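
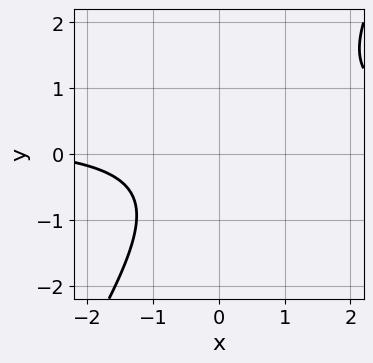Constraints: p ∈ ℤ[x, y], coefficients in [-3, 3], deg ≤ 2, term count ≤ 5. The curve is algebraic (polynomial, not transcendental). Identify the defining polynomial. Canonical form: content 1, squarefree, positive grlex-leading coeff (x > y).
3*x*y - 2*y^2 - x - 3

1. deg p = 2. A generic line meets the curve in up to 2 points.
2. Reading off the gridlines: no x-intercept at any integer in the box; it misses every integer gridline on the y-axis.
3. Matching integer coefficients to the picture gives p.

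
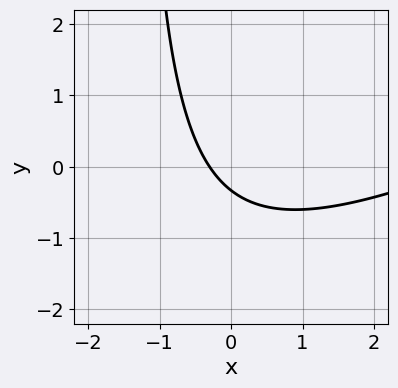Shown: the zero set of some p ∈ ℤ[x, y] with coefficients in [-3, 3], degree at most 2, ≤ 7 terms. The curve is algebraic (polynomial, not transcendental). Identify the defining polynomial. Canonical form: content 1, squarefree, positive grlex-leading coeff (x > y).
x^2 - 2*x*y - 3*x - 3*y - 1

(a) The degree is 2 — the shape is more complex than any degree-1 curve.
(b) Putting this together gives p.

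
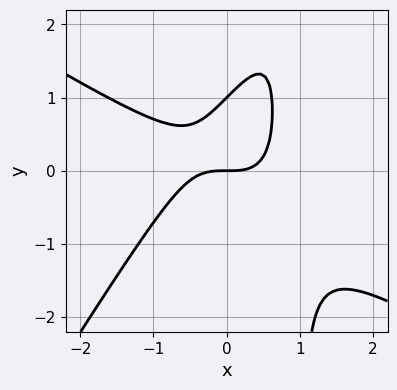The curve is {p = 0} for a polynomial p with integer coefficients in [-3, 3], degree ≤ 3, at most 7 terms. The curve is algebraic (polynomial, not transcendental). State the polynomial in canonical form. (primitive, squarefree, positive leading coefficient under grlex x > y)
x^3 + x^2*y - x*y^2 + y^2 - y

1. deg p = 3. A generic line meets the curve in up to 3 points.
2. Observable constraints: among the integer gridlines, it crosses the y-axis at y ∈ {0, 1}; one x-axis crossing is at x = 0.
3. Solving for integer coefficients yields p as stated.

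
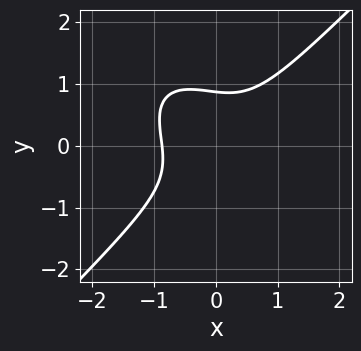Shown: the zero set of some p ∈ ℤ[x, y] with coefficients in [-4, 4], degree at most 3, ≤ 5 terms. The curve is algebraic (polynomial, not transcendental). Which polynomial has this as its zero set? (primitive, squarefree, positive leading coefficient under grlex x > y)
3*x^3 + x^2*y - x*y^2 - 3*y^3 + 2

First, the degree is 3 — the shape is more complex than any degree-2 curve.
Finally, the integer polynomial consistent with all of this is the stated p.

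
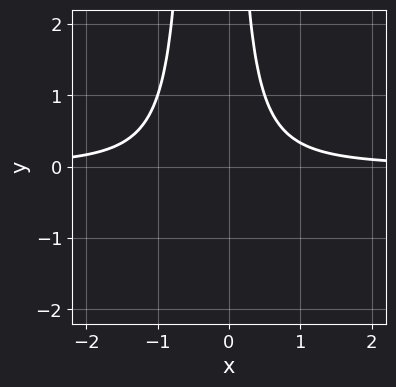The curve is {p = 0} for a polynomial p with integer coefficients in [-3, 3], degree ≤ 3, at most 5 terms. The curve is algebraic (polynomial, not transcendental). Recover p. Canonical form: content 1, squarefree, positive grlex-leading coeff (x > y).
2*x^2*y + x*y - 1

deg p = 3. No degree-2 curve has this shape.
From the axis intercepts and sections: no x-intercept at any integer in the box; the curve avoids every integer y-axis point in the box.
Fitting integer coefficients to these (and the overall shape) gives p.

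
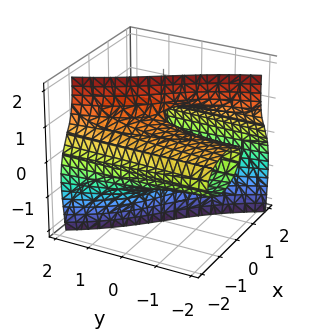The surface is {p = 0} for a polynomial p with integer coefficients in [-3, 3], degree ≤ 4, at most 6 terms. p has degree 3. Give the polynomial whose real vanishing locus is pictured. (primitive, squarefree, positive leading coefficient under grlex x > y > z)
x^3 + 3*x*z^2 + 2*y*z^2 - y*z - 3*x

First, deg p = 3. No degree-2 surface has this shape.
Next, observable constraints: it meets the x-axis at x = 0 (among the integer gridlines); the visible z-axis segment lies entirely on the surface.
Finally, solving for integer coefficients yields p as stated. Check: (0, -1, 0) on the y-axis lies on the surface, and p(0, -1, 0) = 0. ✓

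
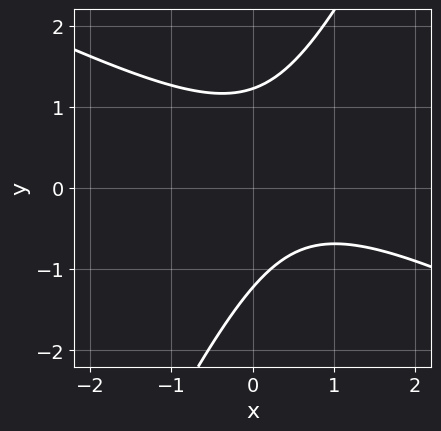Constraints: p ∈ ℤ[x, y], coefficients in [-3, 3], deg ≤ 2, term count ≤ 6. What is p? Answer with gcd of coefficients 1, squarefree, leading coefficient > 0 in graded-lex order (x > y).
The degree is 2 — no degree-1 curve has this shape.
Against the integer gridlines: it misses every integer gridline on the x-axis.
Fitting integer coefficients to these (and the overall shape) gives p.

2*x^2 + 3*x*y - 2*y^2 - 2*x + 3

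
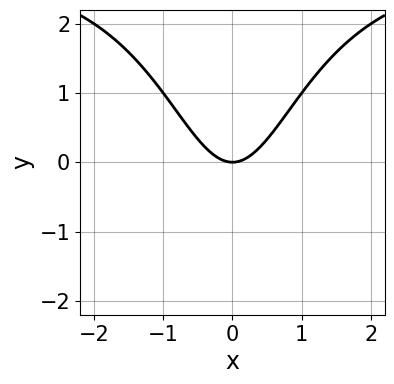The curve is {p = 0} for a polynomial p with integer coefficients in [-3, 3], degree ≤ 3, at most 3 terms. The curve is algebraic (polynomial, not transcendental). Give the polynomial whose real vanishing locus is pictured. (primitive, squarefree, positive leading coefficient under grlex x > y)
(a) deg p = 3.
(b) Symmetries: it's symmetric under x → −x, forcing even powers of x.
(c) Checking where it meets the axes: one x-axis crossing is at x = 0; it meets the y-axis at y = 0 (among the integer gridlines).
(d) These observations pin down the coefficients.

x^2*y - 3*x^2 + 2*y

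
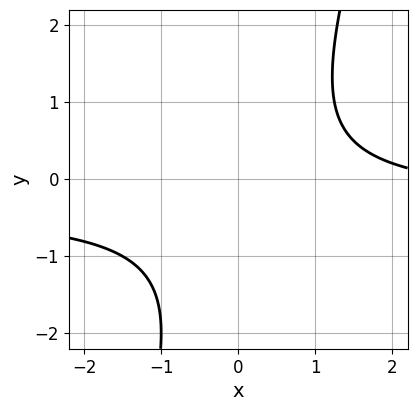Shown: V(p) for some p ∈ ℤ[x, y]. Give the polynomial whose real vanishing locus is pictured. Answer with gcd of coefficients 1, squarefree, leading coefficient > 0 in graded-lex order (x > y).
deg p = 2.
Observable constraints: the curve avoids every integer x-axis point in the box; no y-intercept at any integer in the box.
These observations pin down the coefficients.

3*x*y - y^2 + x - y - 3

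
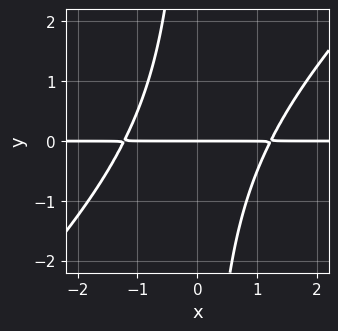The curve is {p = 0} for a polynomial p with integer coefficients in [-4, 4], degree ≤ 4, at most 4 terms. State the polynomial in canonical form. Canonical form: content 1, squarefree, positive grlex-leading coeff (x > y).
2*x^2*y - 2*x*y^2 - 3*y

1. Degree: no degree-2 curve has this shape, so deg p = 3.
2. Observable constraints: it crosses the y-axis at the gridline y = 0; every point of the x-axis in the box is on the curve.
3. Matching integer coefficients to the picture gives p.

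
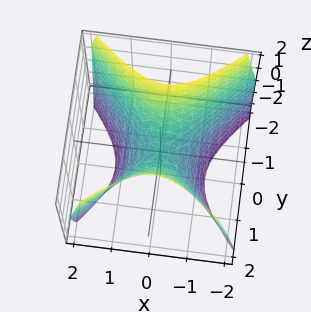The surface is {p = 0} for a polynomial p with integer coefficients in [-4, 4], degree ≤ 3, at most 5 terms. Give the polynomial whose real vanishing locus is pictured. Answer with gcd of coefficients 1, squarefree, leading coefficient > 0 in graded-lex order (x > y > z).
deg p = 2. A saddle surface; a quadric.
Symmetries: it's symmetric under x → −x, forcing even powers of x; it's symmetric under y → −y, forcing even powers of y.
Reading off the gridlines: it meets the x-axis at x = 0 (among the integer gridlines); one z-axis crossing is at z = 0; it meets the y-axis at y = 0 (among the integer gridlines).
Putting this together gives p.

3*x^2 - 3*y^2 + 2*z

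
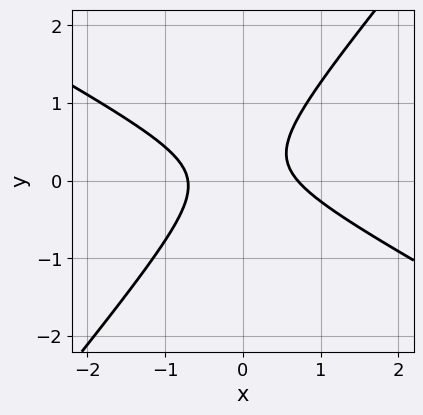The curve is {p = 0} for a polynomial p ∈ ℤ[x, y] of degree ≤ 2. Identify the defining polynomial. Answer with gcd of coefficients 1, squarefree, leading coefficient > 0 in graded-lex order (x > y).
First, the degree is 2 — a generic line meets the curve in up to 2 points.
Next, checking where it meets the axes: no y-intercept at any integer in the box.
Finally, these observations pin down the coefficients.

2*x^2 + 2*x*y - 3*y^2 + y - 1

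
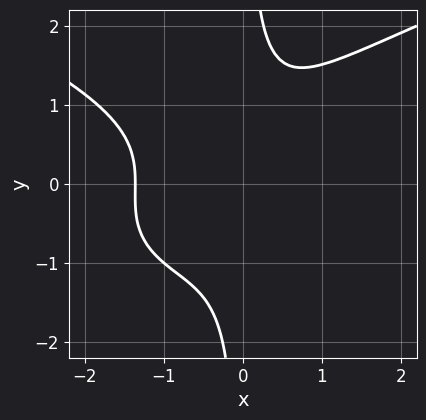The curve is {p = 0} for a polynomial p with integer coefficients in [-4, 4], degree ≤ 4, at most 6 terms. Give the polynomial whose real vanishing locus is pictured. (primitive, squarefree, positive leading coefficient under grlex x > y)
3*x*y^3 - 3*x^3 - 3*x^2 - y^2 - 2

(a) The degree is 4 — no degree-3 curve has this shape.
(b) Against the integer gridlines: no y-intercept at any integer in the box.
(c) Matching integer coefficients to the picture gives p.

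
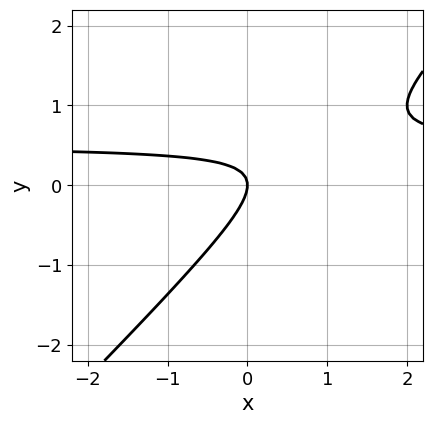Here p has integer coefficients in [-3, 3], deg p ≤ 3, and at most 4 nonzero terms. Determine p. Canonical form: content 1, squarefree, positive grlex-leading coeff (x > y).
(a) deg p = 2. A generic line meets the curve in up to 2 points.
(b) Reading off the gridlines: one y-axis crossing is at y = 0; it crosses the x-axis at the gridline x = 0.
(c) Together with the visible shape, these determine p as stated.

2*x*y - 2*y^2 - x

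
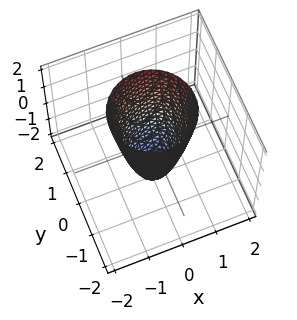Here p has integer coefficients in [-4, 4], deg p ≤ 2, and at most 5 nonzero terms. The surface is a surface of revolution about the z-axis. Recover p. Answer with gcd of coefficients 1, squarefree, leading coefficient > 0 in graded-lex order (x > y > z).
3*x^2 + 3*y^2 - z - 2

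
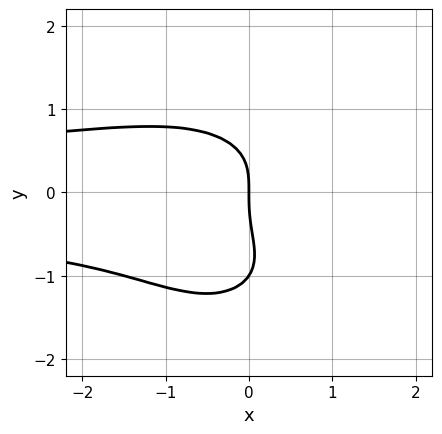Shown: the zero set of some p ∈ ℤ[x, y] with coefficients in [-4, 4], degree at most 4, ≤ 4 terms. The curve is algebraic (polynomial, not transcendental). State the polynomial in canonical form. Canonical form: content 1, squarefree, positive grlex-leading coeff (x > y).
2*x^2*y^2 + 2*y^4 + 2*y^3 + 3*x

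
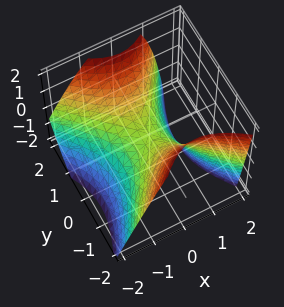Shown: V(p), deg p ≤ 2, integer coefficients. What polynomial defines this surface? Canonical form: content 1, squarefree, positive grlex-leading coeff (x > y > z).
3*x^2 + x*y - x*z - 2*y^2 + 3*z

Degree: the shape is more complex than any degree-1 surface, so deg p = 2.
Reading off the gridlines: it meets the y-axis at y = 0 (among the integer gridlines); one z-axis crossing is at z = 0; it crosses the x-axis at the gridline x = 0.
Assembling these constraints gives the stated polynomial.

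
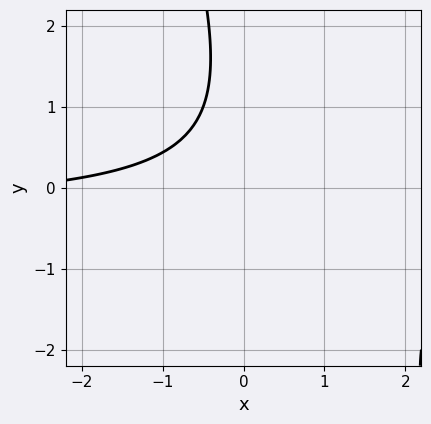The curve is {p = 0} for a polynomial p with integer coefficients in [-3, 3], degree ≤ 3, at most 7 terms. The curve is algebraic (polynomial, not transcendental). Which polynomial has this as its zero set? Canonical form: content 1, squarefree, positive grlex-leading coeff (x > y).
3*x*y + y^2 + x - 2*y + 3

First, degree: no degree-1 curve has this shape, so deg p = 2.
Then, from the visible intercepts: no y-intercept at any integer in the box; it misses every integer gridline on the x-axis.
Finally, putting this together gives p.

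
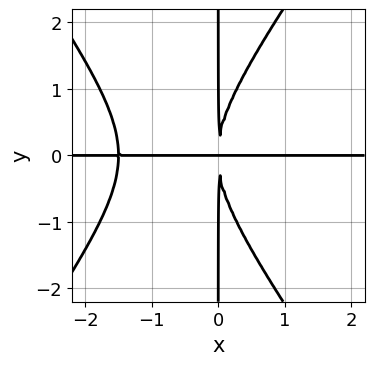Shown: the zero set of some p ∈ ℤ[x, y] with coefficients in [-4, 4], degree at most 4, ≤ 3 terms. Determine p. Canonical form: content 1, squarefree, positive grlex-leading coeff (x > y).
2*x^3*y - x*y^3 + 3*x^2*y

deg p = 4. The shape is more complex than any degree-3 curve.
Reading off the gridlines: every point of the x-axis in the box is on the curve; the visible y-axis segment lies entirely on the curve.
Together with the visible shape, these determine p as stated.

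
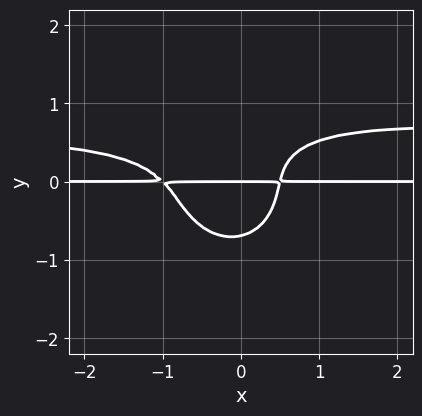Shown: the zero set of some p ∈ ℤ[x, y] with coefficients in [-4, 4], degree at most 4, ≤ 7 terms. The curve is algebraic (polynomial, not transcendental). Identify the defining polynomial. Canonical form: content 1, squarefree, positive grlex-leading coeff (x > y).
1. Degree: no degree-3 curve has this shape, so deg p = 4.
2. From the axis intercepts and sections: it meets the y-axis at y = 0 (among the integer gridlines); the visible x-axis segment lies entirely on the curve.
3. Putting this together gives p.

3*x^2*y^2 + 3*y^4 - 2*x^2*y - x*y + y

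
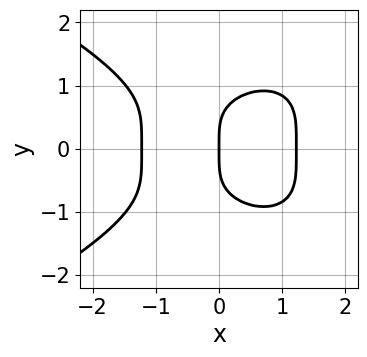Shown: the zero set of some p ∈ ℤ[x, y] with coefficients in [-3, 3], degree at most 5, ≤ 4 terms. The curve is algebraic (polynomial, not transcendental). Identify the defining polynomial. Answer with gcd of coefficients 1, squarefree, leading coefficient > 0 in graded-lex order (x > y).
2*y^4 + 2*x^3 - 3*x

1. The degree is 4 — no degree-3 curve has this shape.
2. Symmetries: the y ↦ −y reflection is a symmetry, so y appears only in even powers.
3. Observable constraints: one x-axis crossing is at x = 0; it meets the y-axis at y = 0 (among the integer gridlines).
4. Matching integer coefficients to the picture gives p.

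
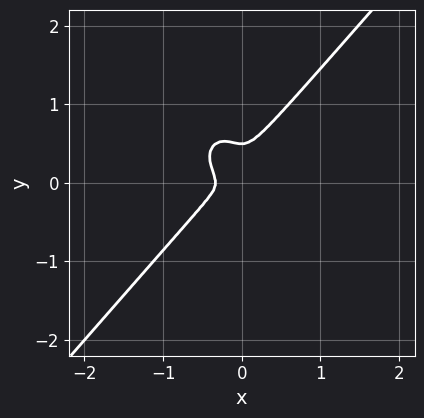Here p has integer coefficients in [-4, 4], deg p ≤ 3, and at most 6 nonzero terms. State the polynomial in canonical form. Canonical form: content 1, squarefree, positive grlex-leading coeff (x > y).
3*x^3 - 2*y^3 + x^2 + y^2

First, degree: the shape is more complex than any degree-2 curve, so deg p = 3.
Finally, solving for integer coefficients yields p as stated.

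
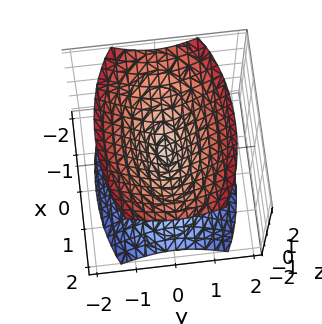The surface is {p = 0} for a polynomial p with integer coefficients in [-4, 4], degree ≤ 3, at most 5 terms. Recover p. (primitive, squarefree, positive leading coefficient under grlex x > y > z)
x^2 + 3*y^2 - 2*z^2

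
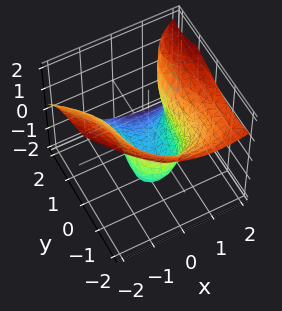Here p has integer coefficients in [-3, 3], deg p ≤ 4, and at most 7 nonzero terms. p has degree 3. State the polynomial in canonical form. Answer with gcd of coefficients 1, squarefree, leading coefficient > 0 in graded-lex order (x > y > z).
2*x*y*z - y^3 - 2*z^3 + 3*x^2 - 2

1. Degree: the shape is more complex than any degree-2 surface, so deg p = 3.
2. Against the integer gridlines: one z-axis crossing is at z = -1.
3. Together with the visible shape, these determine p as stated.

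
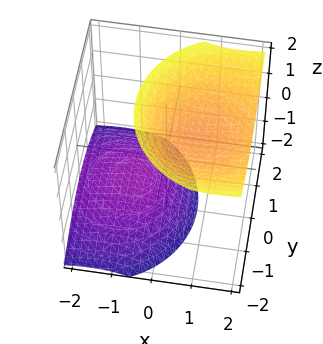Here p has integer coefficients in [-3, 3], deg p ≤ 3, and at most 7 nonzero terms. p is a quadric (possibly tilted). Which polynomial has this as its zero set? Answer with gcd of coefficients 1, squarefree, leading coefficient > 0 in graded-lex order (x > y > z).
2*x^2 - 3*x*z + 2*y^2 - 2*z^2 + 3

First, I count 2 distinct pieces. They look like related sheets of one shape, so recover p as a whole.
Then, deg p = 2. The shape is more complex than any degree-1 surface.
Then, observable constraints: no x-intercept at any integer in the box; no y-intercept at any integer in the box.
Finally, matching integer coefficients to the picture gives p.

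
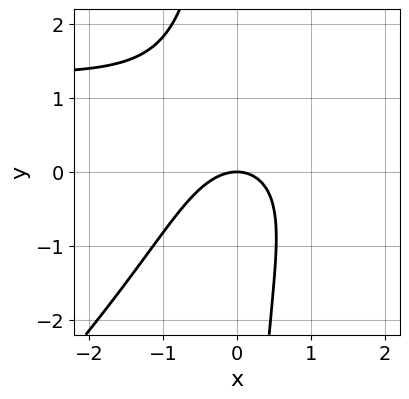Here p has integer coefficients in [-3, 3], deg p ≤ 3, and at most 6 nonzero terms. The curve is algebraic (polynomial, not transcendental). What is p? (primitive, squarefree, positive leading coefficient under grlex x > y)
The degree is 3 — no degree-2 curve has this shape.
Against the integer gridlines: it meets the x-axis at x = 0 (among the integer gridlines); one y-axis crossing is at y = 0.
Putting this together gives p.

2*x^2*y - 2*x*y^2 - 3*x^2 + x*y - 3*y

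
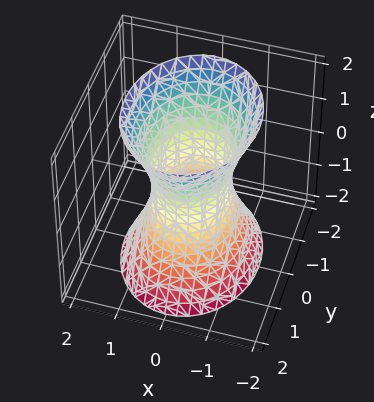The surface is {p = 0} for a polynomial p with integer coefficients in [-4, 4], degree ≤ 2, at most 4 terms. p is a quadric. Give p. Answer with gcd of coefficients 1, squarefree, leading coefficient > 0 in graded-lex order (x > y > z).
3*x^2 + 2*y^2 - z^2 - 2

deg p = 2.
Symmetries: it's symmetric under z → −z, forcing even powers of z; it's symmetric under y → −y, forcing even powers of y; the x ↦ −x reflection is a symmetry, so x appears only in even powers.
Checking where it meets the axes: the y-axis gridline crossings are at y ∈ {-1, 1}; the surface avoids every integer z-axis point in the box.
Fitting integer coefficients to these (and the overall shape) gives p.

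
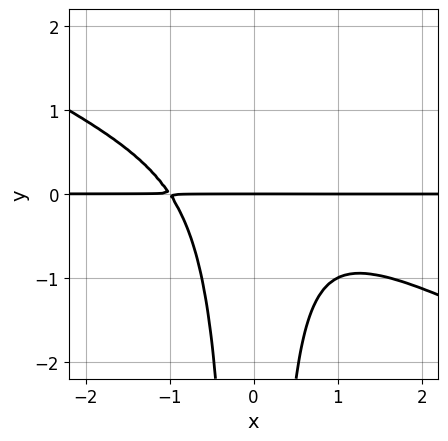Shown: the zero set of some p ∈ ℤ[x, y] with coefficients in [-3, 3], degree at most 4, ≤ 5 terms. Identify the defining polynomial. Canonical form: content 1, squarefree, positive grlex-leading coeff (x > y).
x^3*y + 2*x^2*y^2 + y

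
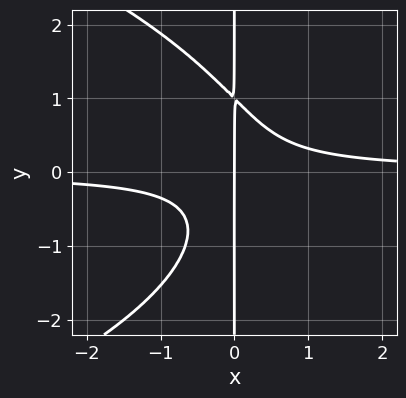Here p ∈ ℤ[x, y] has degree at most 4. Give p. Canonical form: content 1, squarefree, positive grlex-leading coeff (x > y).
x*y^3 + 3*x^2*y - x

1. deg p = 4. The shape is more complex than any degree-3 curve.
2. Against the integer gridlines: every point of the y-axis in the box is on the curve; it meets the x-axis at x = 0 (among the integer gridlines).
3. Assembling these constraints gives the stated polynomial.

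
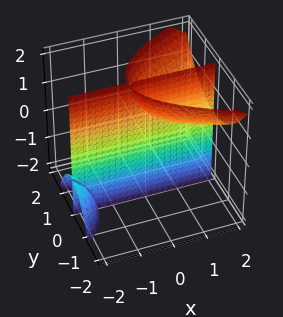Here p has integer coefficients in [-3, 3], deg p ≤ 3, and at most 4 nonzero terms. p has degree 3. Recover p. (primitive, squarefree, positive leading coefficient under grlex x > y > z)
x*y*z - y^3 + y*z - y

(a) There are 3 components.
(b) Degree: no degree-2 surface has this shape, so deg p = 3.
(c) Checking where it meets the axes: the visible x-axis segment lies entirely on the surface; every point of the z-axis in the box is on the surface; it crosses the y-axis at the gridline y = 0.
(d) Assembling these constraints gives the stated polynomial.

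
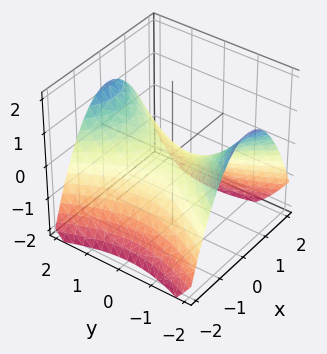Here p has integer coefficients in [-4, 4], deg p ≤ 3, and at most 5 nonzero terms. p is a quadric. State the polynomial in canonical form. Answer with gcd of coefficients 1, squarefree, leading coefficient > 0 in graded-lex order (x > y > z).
(a) The degree is 2 — a hyperbolic paraboloid; a quadric.
(b) Symmetries: the y ↦ −y reflection is a symmetry, so y appears only in even powers; it's symmetric under x → −x, forcing even powers of x.
(c) Observable constraints: it crosses the x-axis at the gridline x = 0; it meets the z-axis at z = 0 (among the integer gridlines); it crosses the y-axis at the gridline y = 0.
(d) Matching integer coefficients to the picture gives p.

2*x^2 - y^2 + 3*z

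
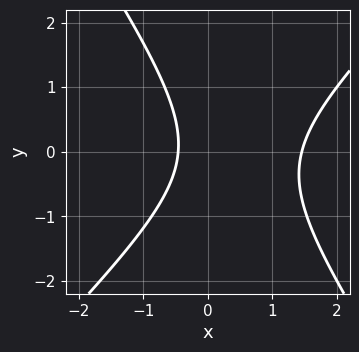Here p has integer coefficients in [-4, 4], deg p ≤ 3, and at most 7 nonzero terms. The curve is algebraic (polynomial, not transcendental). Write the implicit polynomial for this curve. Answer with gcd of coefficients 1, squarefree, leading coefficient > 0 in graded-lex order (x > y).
First, the degree is 2 — a generic line meets the curve in up to 2 points.
Next, from the visible intercepts: it misses every integer gridline on the y-axis.
Finally, matching integer coefficients to the picture gives p.

3*x^2 - x*y - 2*y^2 - 3*x - 2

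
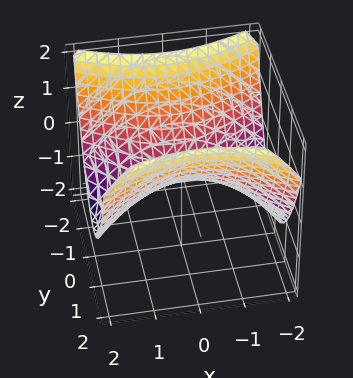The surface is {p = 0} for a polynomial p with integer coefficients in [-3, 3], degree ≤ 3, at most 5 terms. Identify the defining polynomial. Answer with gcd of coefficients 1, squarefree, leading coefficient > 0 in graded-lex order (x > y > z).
x^2 - 2*y^2 + 3*z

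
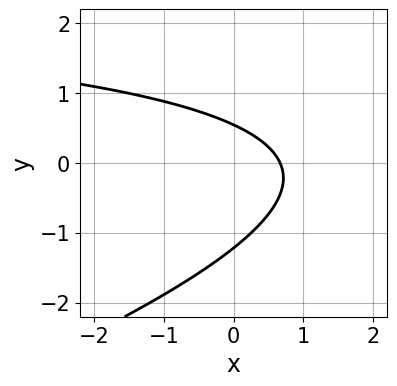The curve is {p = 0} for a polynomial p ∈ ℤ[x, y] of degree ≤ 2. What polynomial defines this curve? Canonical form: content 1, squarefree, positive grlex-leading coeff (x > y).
x*y - 3*y^2 - 3*x - 2*y + 2

First, deg p = 2. A generic line meets the curve in up to 2 points.
Finally, the integer polynomial consistent with all of this is the stated p.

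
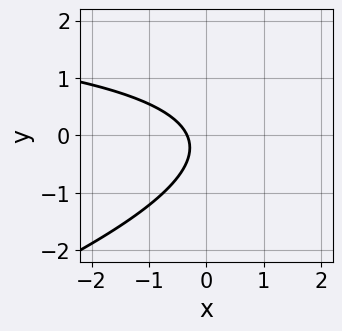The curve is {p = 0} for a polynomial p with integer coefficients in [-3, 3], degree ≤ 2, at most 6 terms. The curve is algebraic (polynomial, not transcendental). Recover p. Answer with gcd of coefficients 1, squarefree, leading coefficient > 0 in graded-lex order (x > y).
The degree is 2 — no degree-1 curve has this shape.
Checking where it meets the axes: it misses every integer gridline on the y-axis.
Putting this together gives p.

x*y - 3*y^2 - 3*x - y - 1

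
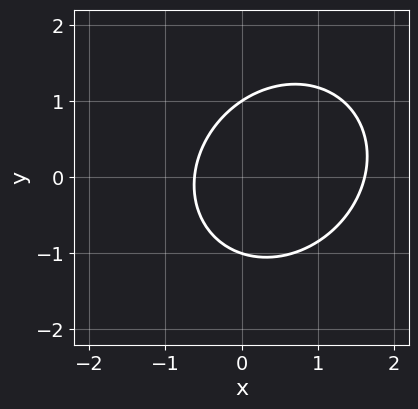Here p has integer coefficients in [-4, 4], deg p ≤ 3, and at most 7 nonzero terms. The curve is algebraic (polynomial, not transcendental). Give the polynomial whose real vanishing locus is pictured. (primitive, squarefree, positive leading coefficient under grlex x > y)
First, deg p = 2.
Next, against the integer gridlines: the y-axis gridline crossings are at y ∈ {-1, 1}.
Finally, solving for integer coefficients yields p as stated.

3*x^2 - x*y + 3*y^2 - 3*x - 3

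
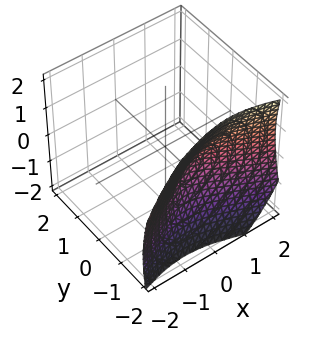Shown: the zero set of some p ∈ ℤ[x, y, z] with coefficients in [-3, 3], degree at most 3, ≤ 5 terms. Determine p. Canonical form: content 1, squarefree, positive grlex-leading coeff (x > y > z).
3*y^3 + 3*x^2 - 2*x*z + 3*y^2 + 2*z^2

First, the degree is 3 — no degree-2 surface has this shape.
Next, from the axis intercepts and sections: it crosses the y-axis at the gridline y = -1.
Finally, assembling these constraints gives the stated polynomial.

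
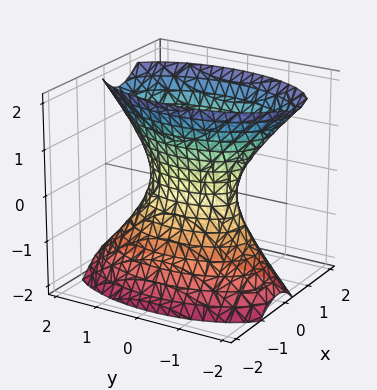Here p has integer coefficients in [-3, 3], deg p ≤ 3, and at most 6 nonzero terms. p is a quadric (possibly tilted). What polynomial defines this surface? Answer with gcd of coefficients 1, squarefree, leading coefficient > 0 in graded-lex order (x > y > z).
3*x^2 - x*z + y^2 - z^2 - 1

(a) The degree is 2 — the shape is more complex than any degree-1 surface.
(b) Checking where it meets the axes: it misses every integer gridline on the z-axis; the y-axis gridline crossings are at y ∈ {-1, 1}.
(c) Together with the visible shape, these determine p as stated.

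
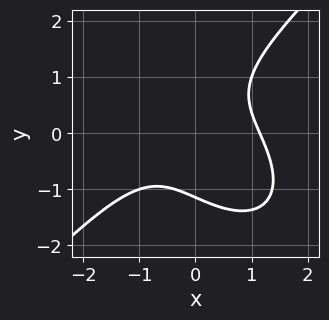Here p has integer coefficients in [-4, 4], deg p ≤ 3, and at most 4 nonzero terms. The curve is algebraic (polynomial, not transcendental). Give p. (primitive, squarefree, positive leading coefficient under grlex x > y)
(a) deg p = 3. The shape is more complex than any degree-2 curve.
(b) Putting this together gives p.

2*x^3 - 2*y^3 + 3*x*y - 3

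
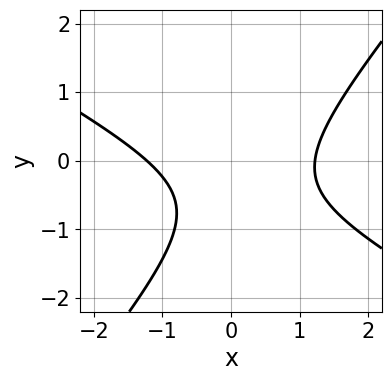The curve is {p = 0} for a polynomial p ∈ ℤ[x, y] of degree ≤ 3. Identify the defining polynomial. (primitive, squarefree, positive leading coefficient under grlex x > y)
2*x^2 + 2*x*y - 3*y^2 - 3*y - 3

1. The degree is 2 — a generic line meets the curve in up to 2 points.
2. From the axis intercepts and sections: the curve avoids every integer y-axis point in the box.
3. Fitting integer coefficients to these (and the overall shape) gives p.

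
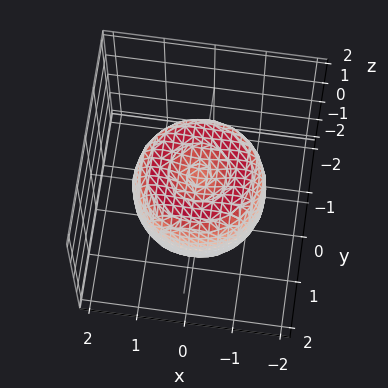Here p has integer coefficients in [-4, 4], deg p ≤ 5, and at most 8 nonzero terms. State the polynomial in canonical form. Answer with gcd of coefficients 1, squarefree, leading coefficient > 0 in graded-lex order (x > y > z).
2*x^4 + 4*x^2*y^2 + 2*y^4 - 3*x^2 - 3*y^2 + 2*z^2 - 1

(a) The degree is 4 — a generic line meets the surface in up to 4 points.
(b) Symmetries: rotational symmetry about the z-axis ⇒ p depends on x, y only through x² + y².
(c) Against the integer gridlines: a circular section at z = 0 has radius between 1 and 2.
(d) Together with the visible shape, these determine p as stated.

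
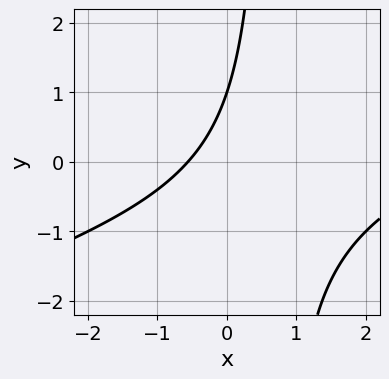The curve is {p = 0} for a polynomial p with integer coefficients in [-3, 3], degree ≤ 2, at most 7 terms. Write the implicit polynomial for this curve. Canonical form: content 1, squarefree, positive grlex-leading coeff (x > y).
1. The degree is 2 — the shape is more complex than any degree-1 curve.
2. Observable constraints: it meets the y-axis at y = 1 (among the integer gridlines).
3. Assembling these constraints gives the stated polynomial.

x^2 - 3*x*y - 3*x + 2*y - 2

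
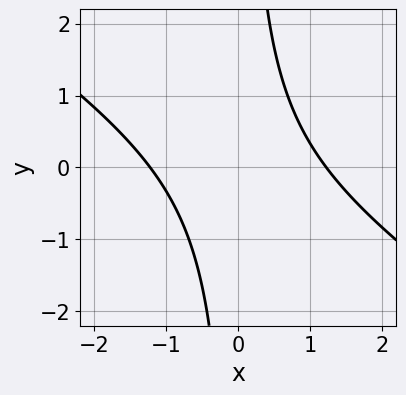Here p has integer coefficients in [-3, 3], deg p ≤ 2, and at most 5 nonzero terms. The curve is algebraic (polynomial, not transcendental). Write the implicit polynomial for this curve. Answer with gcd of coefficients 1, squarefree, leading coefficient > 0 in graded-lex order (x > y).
1. Degree: no degree-1 curve has this shape, so deg p = 2.
2. From the axis intercepts and sections: it misses every integer gridline on the y-axis.
3. Putting this together gives p.

2*x^2 + 3*x*y - 3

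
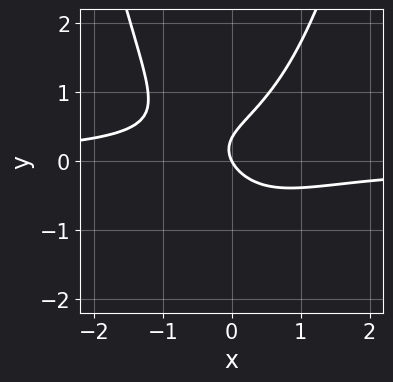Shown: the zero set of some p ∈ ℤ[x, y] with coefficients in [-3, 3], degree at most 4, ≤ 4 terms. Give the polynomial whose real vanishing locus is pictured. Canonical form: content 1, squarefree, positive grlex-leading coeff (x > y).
1. Degree: no degree-2 curve has this shape, so deg p = 3.
2. From the axis intercepts and sections: it meets the x-axis at x = 0 (among the integer gridlines); it crosses the y-axis at the gridline y = 0.
3. The integer polynomial consistent with all of this is the stated p.

3*x^2*y - 3*y^2 + 2*x + y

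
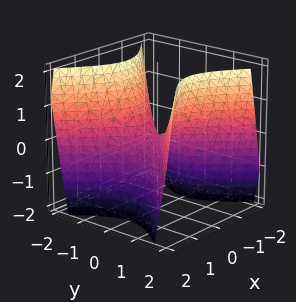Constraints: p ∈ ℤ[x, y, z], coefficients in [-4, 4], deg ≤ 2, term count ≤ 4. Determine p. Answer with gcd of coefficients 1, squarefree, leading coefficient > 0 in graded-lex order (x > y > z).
3*x^2 - 3*y^2 + 2*z

1. deg p = 2.
2. Symmetries: the x ↦ −x reflection is a symmetry, so x appears only in even powers; the y ↦ −y reflection is a symmetry, so y appears only in even powers.
3. From the axis intercepts and sections: it meets the y-axis at y = 0 (among the integer gridlines); it meets the x-axis at x = 0 (among the integer gridlines).
4. Putting this together gives p.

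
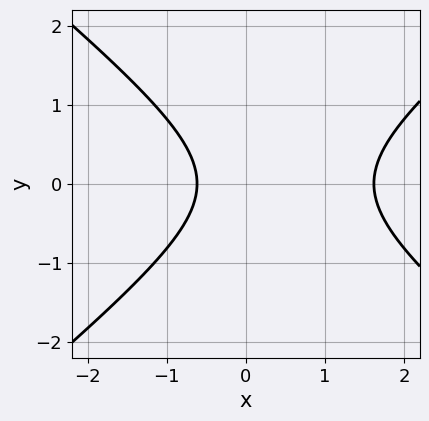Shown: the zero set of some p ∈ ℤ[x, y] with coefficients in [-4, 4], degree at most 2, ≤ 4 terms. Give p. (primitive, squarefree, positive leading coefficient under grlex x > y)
First, the degree is 2 — no degree-1 curve has this shape.
Then, symmetries: mirror symmetry y ↦ −y ⇒ only even powers of y.
Next, observable constraints: no y-intercept at any integer in the box.
Finally, these observations pin down the coefficients.

2*x^2 - 3*y^2 - 2*x - 2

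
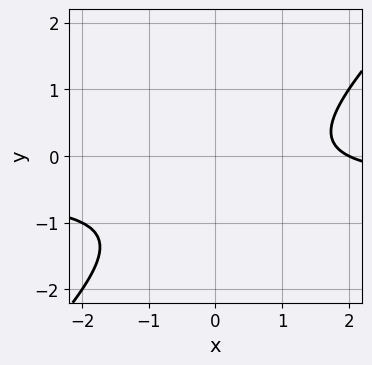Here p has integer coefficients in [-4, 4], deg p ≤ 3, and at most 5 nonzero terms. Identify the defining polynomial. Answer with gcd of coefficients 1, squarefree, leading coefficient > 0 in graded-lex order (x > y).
2*x*y - 2*y^2 + x - 2*y - 2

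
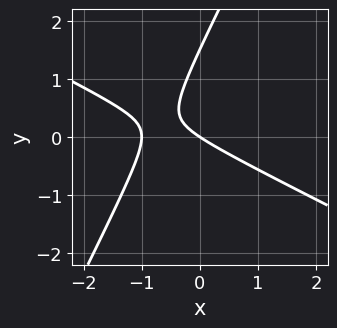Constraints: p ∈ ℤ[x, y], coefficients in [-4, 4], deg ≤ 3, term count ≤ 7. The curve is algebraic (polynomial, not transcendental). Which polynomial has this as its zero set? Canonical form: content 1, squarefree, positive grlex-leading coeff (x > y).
First, the degree is 2 — no degree-1 curve has this shape.
Next, from the visible intercepts: one y-axis crossing is at y = 0; the x-axis gridline crossings are at x ∈ {-1, 0}.
Finally, matching integer coefficients to the picture gives p.

2*x^2 + 3*x*y - 2*y^2 + 2*x + 3*y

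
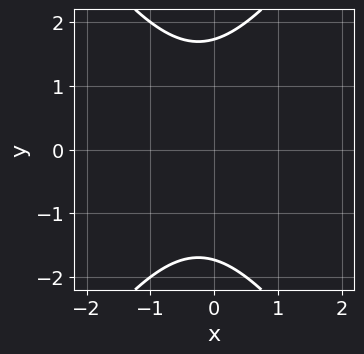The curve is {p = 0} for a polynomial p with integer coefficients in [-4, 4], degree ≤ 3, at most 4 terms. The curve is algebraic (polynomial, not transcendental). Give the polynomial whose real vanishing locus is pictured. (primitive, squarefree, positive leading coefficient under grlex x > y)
First, degree: no degree-1 curve has this shape, so deg p = 2.
Then, symmetries: mirror symmetry y ↦ −y ⇒ only even powers of y.
Next, against the integer gridlines: no x-intercept at any integer in the box.
Finally, assembling these constraints gives the stated polynomial.

2*x^2 - y^2 + x + 3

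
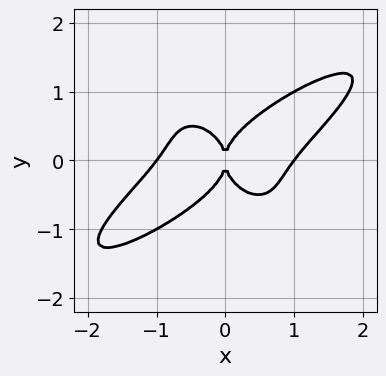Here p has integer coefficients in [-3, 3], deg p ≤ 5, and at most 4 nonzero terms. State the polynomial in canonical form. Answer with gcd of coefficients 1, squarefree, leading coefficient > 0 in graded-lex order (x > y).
First, deg p = 4. No degree-3 curve has this shape.
Then, checking where it meets the axes: the x-axis gridline crossings are at x ∈ {-1, 0, 1}; it meets the y-axis at y = 0 (among the integer gridlines).
Finally, fitting integer coefficients to these (and the overall shape) gives p.

2*x^4 - 3*x^3*y + 3*y^4 - 2*x^2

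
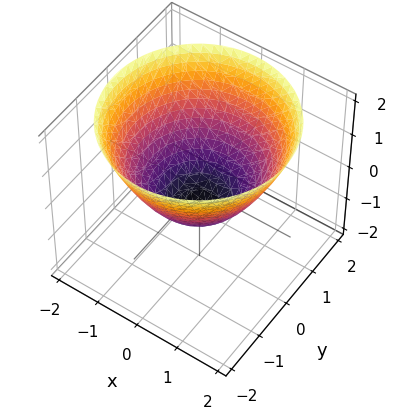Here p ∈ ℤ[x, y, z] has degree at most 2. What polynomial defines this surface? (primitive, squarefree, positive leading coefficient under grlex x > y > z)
2*x^2 + 2*y^2 - 3*z - 2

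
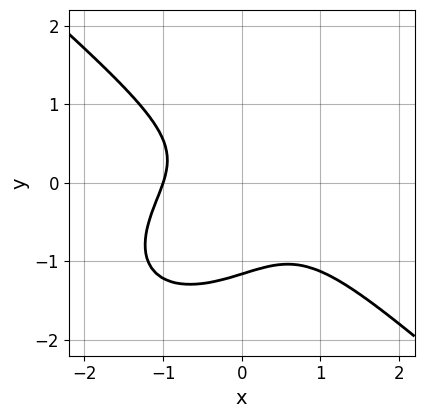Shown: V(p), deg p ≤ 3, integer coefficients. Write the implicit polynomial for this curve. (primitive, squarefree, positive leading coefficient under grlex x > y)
2*x^3 + 3*y^3 + 2*x*y + 2*y^2 + 2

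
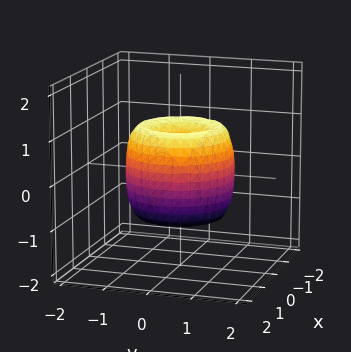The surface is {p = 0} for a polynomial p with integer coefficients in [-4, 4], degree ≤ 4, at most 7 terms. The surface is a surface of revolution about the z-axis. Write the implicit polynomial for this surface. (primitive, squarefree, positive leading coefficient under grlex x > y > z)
(a) Degree: a generic line meets the surface in up to 4 points, so deg p = 4.
(b) By symmetry, every cross-section ⟂ z is a circle, so x, y appear only via x² + y².
(c) From the visible intercepts: it crosses the z-axis at the gridline z = 0; a circular section at z = 1 has radius between 0 and 1; one x-axis crossing is at x = 0.
(d) Together with the visible shape, these determine p as stated.

2*x^4 + 4*x^2*y^2 + 2*y^4 - 3*x^2 - 3*y^2 + z^2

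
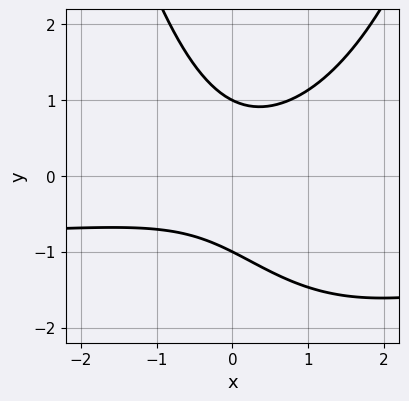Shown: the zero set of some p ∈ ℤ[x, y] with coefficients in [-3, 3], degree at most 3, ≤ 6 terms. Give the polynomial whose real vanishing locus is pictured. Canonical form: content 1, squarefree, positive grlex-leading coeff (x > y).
deg p = 3. No degree-2 curve has this shape.
From the axis intercepts and sections: among the integer gridlines, it crosses the y-axis at y ∈ {-1, 1}; no x-intercept at any integer in the box.
Solving for integer coefficients yields p as stated.

2*x^2*y + 2*x^2 - 3*x*y - 3*y^2 + 3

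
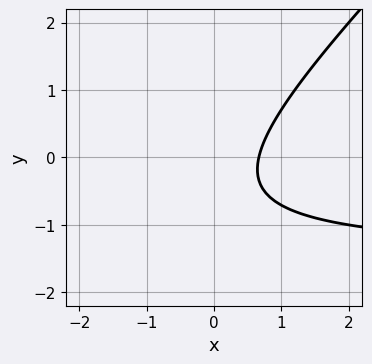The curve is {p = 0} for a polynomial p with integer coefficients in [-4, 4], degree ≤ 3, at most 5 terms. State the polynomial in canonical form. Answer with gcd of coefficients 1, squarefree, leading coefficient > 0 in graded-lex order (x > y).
First, the degree is 2 — the shape is more complex than any degree-1 curve.
Then, from the axis intercepts and sections: it misses every integer gridline on the y-axis.
Finally, putting this together gives p.

2*x*y - 2*y^2 + 3*x - 2*y - 2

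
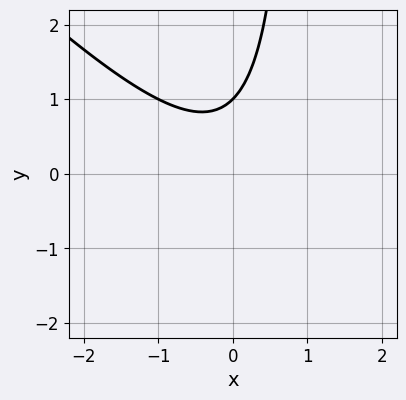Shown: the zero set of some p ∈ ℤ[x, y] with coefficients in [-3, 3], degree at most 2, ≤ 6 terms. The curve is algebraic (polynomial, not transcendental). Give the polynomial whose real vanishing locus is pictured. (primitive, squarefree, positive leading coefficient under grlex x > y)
Degree: the shape is more complex than any degree-1 curve, so deg p = 2.
Observable constraints: it misses every integer gridline on the x-axis; it crosses the y-axis at the gridline y = 1.
Solving for integer coefficients yields p as stated.

x^2 + x*y - y + 1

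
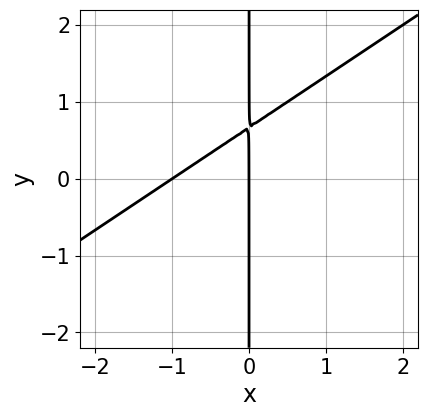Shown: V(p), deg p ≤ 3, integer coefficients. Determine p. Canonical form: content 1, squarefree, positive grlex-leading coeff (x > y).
(a) The degree is 2 — a generic line meets the curve in up to 2 points.
(b) Checking where it meets the axes: the x-axis gridline crossings are at x ∈ {-1, 0}; the visible y-axis segment lies entirely on the curve.
(c) Fitting integer coefficients to these (and the overall shape) gives p.

2*x^2 - 3*x*y + 2*x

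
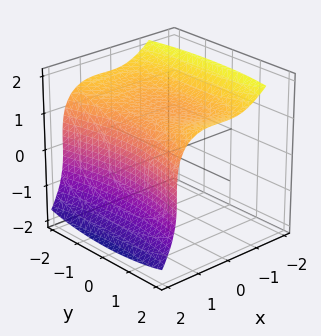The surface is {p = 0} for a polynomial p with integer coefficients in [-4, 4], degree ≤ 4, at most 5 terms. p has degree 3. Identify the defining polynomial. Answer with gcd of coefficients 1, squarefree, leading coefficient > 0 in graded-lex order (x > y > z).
The degree is 3 — a generic line meets the surface in up to 3 points.
Against the integer gridlines: it misses every integer gridline on the y-axis.
Putting this together gives p.

3*x^3 + 2*z^3 - 2*x^2 - y^2 - 3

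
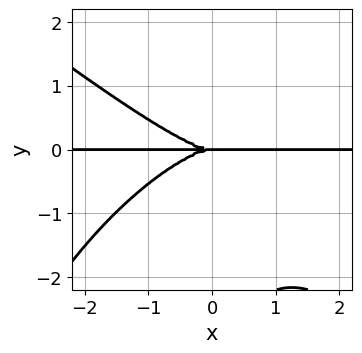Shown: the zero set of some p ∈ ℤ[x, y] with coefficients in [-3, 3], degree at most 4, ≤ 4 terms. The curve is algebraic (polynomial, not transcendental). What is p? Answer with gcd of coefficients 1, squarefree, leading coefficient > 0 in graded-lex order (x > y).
x^3*y - x*y^3 + y^4 + 3*y^3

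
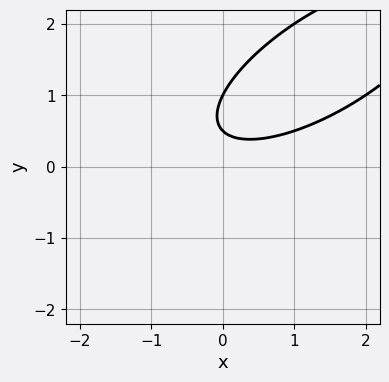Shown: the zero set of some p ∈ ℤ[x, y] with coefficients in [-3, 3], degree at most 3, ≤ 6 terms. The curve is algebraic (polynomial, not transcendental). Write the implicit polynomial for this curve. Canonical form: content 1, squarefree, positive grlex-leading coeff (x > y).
First, the degree is 2 — a generic line meets the curve in up to 2 points.
Then, from the visible intercepts: the curve avoids every integer x-axis point in the box; it crosses the y-axis at the gridline y = 1.
Finally, assembling these constraints gives the stated polynomial.

x^2 - 2*x*y + 2*y^2 - 3*y + 1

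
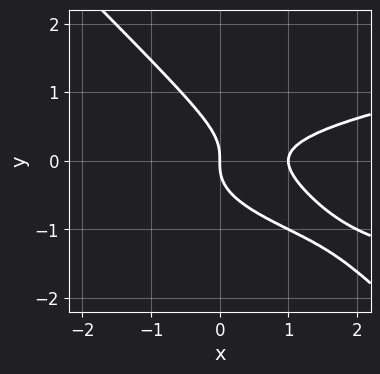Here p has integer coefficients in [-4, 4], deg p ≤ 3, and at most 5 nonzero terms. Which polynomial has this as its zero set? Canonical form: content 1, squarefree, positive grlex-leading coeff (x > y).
First, degree: the shape is more complex than any degree-2 curve, so deg p = 3.
Next, from the visible intercepts: one y-axis crossing is at y = 0; among the integer gridlines, it crosses the x-axis at x ∈ {0, 1}.
Finally, assembling these constraints gives the stated polynomial.

2*x*y^2 + 2*y^3 - x^2 + x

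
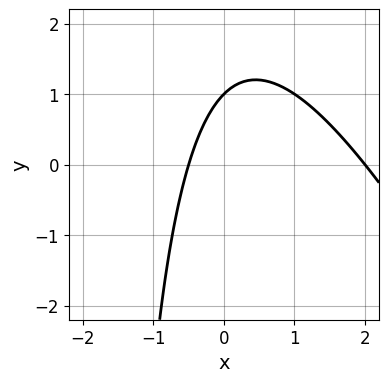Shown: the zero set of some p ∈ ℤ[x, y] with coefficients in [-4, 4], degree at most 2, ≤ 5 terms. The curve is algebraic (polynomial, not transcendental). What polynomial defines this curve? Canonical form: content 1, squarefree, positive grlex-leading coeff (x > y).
(a) deg p = 2.
(b) From the axis intercepts and sections: it meets the x-axis at x = 2 (among the integer gridlines); one y-axis crossing is at y = 1.
(c) The integer polynomial consistent with all of this is the stated p.

2*x^2 + x*y - 3*x + 2*y - 2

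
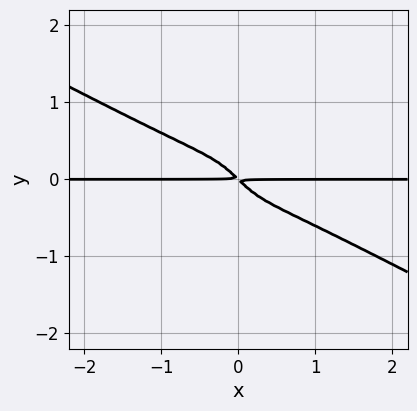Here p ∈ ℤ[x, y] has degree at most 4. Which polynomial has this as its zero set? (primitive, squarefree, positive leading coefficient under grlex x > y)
(a) deg p = 4.
(b) Reading off the gridlines: every point of the x-axis in the box is on the curve.
(c) The integer polynomial consistent with all of this is the stated p.

x^3*y - 2*x*y^3 + 3*y^4 + x*y + y^2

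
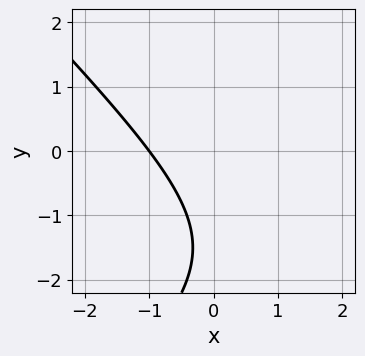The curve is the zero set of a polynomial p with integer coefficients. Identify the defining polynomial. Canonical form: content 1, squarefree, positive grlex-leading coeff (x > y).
1. Degree: a generic line meets the curve in up to 2 points, so deg p = 2.
2. Observable constraints: it crosses the x-axis at the gridline x = -1; no y-intercept at any integer in the box.
3. Solving for integer coefficients yields p as stated.

x^2 - y^2 - 2*x - 3*y - 3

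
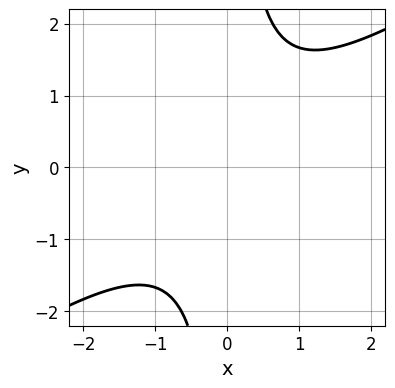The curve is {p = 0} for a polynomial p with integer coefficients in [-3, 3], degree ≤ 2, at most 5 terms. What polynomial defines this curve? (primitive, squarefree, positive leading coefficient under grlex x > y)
First, deg p = 2.
Then, from the visible intercepts: no y-intercept at any integer in the box; no x-intercept at any integer in the box.
Finally, the integer polynomial consistent with all of this is the stated p.

2*x^2 - 3*x*y + 3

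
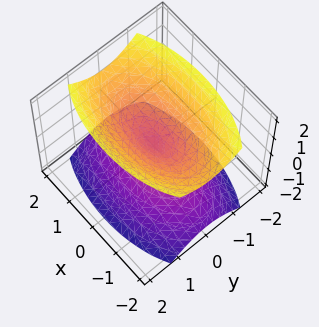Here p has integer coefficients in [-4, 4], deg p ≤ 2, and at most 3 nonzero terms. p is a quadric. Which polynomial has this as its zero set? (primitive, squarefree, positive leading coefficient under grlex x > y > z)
(a) There are 2 components. They look like related sheets of one shape, so recover p as a whole.
(b) The degree is 2 — two nappes meeting at a single point; a quadric.
(c) Symmetries: the y ↦ −y reflection is a symmetry, so y appears only in even powers; it's symmetric under z → −z, forcing even powers of z; the x ↦ −x reflection is a symmetry, so x appears only in even powers.
(d) Against the integer gridlines: it meets the x-axis at x = 0 (among the integer gridlines); it crosses the z-axis at the gridline z = 0; one y-axis crossing is at y = 0.
(e) Matching integer coefficients to the picture gives p.

x^2 + 3*y^2 - 2*z^2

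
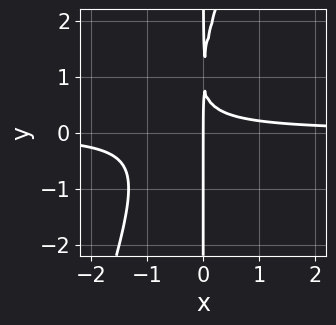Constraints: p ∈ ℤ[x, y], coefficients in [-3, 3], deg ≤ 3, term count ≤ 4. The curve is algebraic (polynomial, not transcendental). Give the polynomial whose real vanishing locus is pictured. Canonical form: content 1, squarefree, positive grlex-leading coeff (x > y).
deg p = 3. No degree-2 curve has this shape.
Reading off the gridlines: it crosses the x-axis at the gridline x = 0; the visible y-axis segment lies entirely on the curve.
The integer polynomial consistent with all of this is the stated p.

3*x^2*y - x*y^2 + 2*x*y - x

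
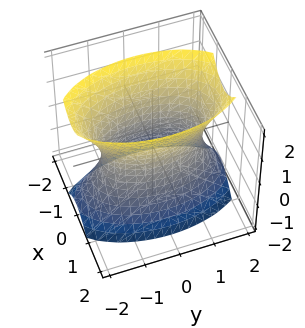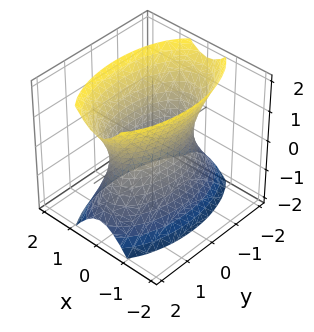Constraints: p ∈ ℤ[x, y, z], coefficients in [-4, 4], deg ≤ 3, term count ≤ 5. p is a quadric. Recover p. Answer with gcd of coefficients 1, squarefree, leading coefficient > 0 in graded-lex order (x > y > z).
3*x^2 + y^2 - z^2 - 2

First, degree: one connected sheet with a waist; a quadric, so deg p = 2.
Next, symmetries: it's symmetric under y → −y, forcing even powers of y; mirror symmetry x ↦ −x ⇒ only even powers of x; the z ↦ −z reflection is a symmetry, so z appears only in even powers.
Then, observable constraints: the surface avoids every integer z-axis point in the box.
Finally, the integer polynomial consistent with all of this is the stated p.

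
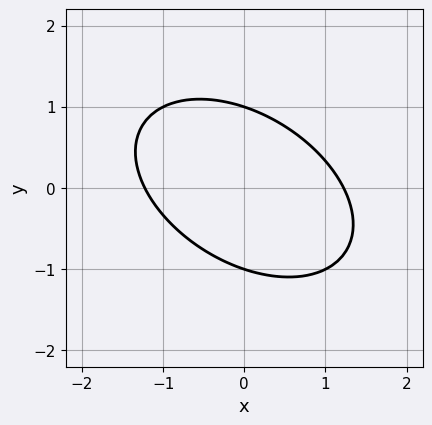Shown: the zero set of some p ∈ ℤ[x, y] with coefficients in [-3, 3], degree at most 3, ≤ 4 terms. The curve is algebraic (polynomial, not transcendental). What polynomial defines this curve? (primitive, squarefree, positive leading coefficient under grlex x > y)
The degree is 2 — a generic line meets the curve in up to 2 points.
From the axis intercepts and sections: the y-axis gridline crossings are at y ∈ {-1, 1}.
Putting this together gives p.

2*x^2 + 2*x*y + 3*y^2 - 3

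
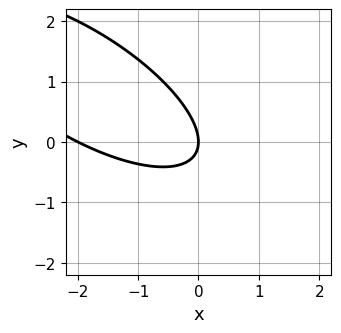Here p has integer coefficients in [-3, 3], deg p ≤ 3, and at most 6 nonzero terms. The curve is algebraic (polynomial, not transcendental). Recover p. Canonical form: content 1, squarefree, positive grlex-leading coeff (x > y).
Degree: no degree-1 curve has this shape, so deg p = 2.
From the visible intercepts: one y-axis crossing is at y = 0; among the integer gridlines, it crosses the x-axis at x ∈ {-2, 0}.
Putting this together gives p.

x^2 + 2*x*y + 2*y^2 + 2*x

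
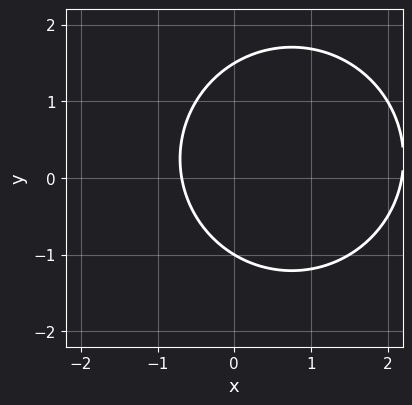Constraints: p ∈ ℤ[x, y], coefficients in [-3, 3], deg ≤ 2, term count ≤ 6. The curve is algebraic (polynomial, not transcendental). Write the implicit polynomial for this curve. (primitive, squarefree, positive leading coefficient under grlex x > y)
(a) The degree is 2 — a generic line meets the curve in up to 2 points.
(b) Reading off the gridlines: it crosses the y-axis at the gridline y = -1.
(c) The integer polynomial consistent with all of this is the stated p.

2*x^2 + 2*y^2 - 3*x - y - 3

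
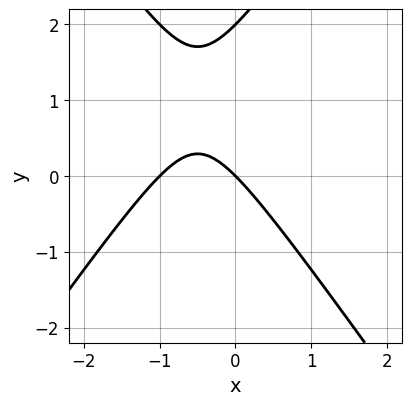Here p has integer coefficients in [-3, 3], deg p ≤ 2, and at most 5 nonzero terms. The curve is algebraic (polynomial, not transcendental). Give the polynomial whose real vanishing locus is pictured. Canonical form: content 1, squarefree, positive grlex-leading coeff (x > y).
1. The degree is 2 — no degree-1 curve has this shape.
2. Observable constraints: the x-axis gridline crossings are at x ∈ {-1, 0}; among the integer gridlines, it crosses the y-axis at y ∈ {0, 2}.
3. Assembling these constraints gives the stated polynomial.

2*x^2 - y^2 + 2*x + 2*y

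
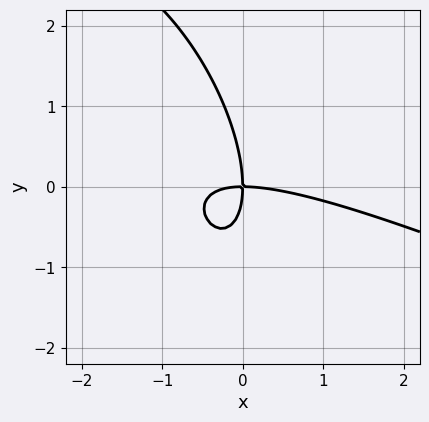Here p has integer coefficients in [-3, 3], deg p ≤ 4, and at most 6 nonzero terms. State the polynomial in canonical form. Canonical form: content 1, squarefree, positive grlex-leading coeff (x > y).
Degree: no degree-2 curve has this shape, so deg p = 3.
Observable constraints: one y-axis crossing is at y = 0; one x-axis crossing is at x = 0.
Together with the visible shape, these determine p as stated.

x^3 + 3*x^2*y + 2*x*y^2 + y^3 + 3*x*y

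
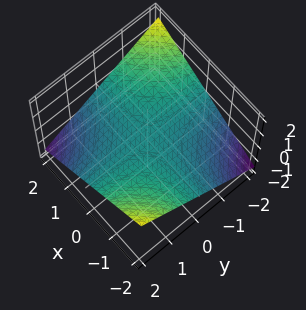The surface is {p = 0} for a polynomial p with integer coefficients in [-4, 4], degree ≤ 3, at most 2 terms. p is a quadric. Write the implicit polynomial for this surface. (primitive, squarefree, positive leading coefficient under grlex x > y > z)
(a) The degree is 2 — a saddle surface; a quadric.
(b) From the axis intercepts and sections: one z-axis crossing is at z = 0; the visible x-axis segment lies entirely on the surface.
(c) Fitting integer coefficients to these (and the overall shape) gives p.

x*y + 3*z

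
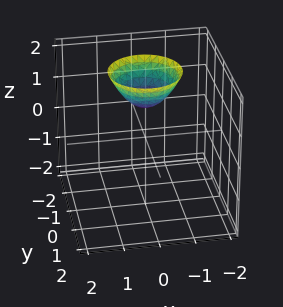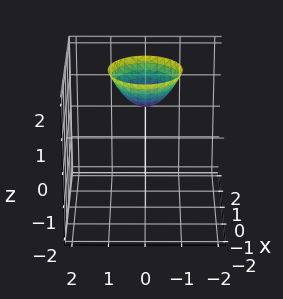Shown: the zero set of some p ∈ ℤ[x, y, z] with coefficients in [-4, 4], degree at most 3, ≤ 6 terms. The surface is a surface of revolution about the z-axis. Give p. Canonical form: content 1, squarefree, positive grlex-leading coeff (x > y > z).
(a) deg p = 2. No degree-1 surface has this shape.
(b) By symmetry, every cross-section ⟂ z is a circle, so x, y appear only via x² + y².
(c) Checking where it meets the axes: no y-intercept at any integer in the box; one z-axis crossing is at z = 1; a circular section at z = 2 has radius exactly 1.
(d) Together with the visible shape, these determine p as stated.

x^2 + y^2 - z + 1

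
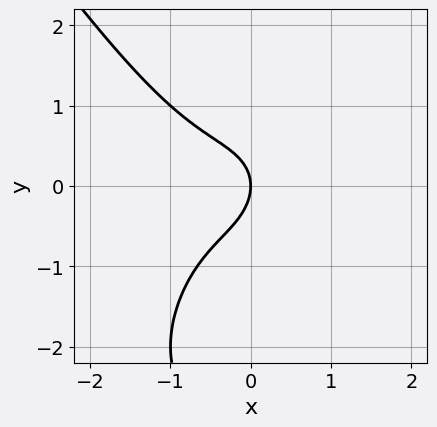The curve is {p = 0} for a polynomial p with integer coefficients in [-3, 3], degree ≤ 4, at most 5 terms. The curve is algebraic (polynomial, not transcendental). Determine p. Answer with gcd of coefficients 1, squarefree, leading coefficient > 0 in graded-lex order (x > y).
deg p = 3.
Observable constraints: one x-axis crossing is at x = 0; one y-axis crossing is at y = 0.
The integer polynomial consistent with all of this is the stated p.

3*x^3 + y^3 + 2*x^2 + 3*y^2 + 3*x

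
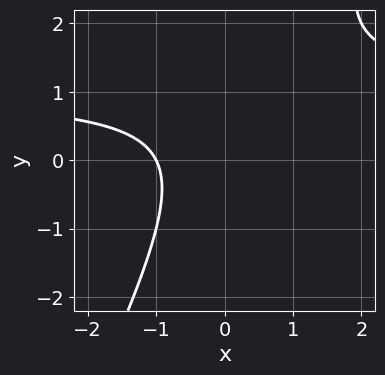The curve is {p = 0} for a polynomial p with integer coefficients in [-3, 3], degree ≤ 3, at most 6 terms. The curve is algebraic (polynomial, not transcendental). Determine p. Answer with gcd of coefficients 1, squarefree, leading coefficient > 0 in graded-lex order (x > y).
2*x*y - y^2 - 2*x + y - 2

1. The degree is 2 — no degree-1 curve has this shape.
2. From the axis intercepts and sections: it misses every integer gridline on the y-axis; one x-axis crossing is at x = -1.
3. Putting this together gives p.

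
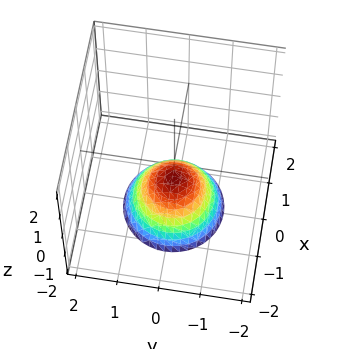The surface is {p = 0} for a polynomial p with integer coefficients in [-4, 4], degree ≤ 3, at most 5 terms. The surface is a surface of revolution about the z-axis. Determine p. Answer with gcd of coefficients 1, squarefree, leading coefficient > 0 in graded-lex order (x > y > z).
3*x^2 + 3*y^2 + 3*z + 2

The degree is 2 — no degree-1 surface has this shape.
Symmetries: the z-axis is an axis of rotation, so x and y enter only as x² + y².
From the visible intercepts: a circular section at z = -2 has radius between 1 and 2; it misses every integer gridline on the y-axis; the surface avoids every integer x-axis point in the box.
Assembling these constraints gives the stated polynomial.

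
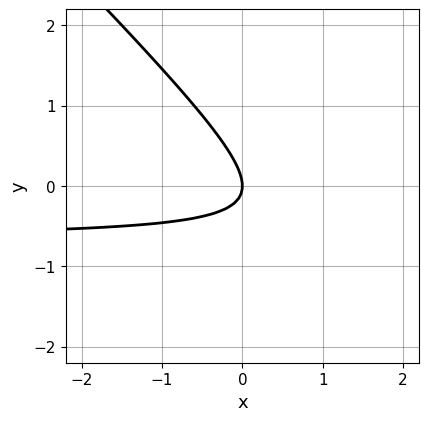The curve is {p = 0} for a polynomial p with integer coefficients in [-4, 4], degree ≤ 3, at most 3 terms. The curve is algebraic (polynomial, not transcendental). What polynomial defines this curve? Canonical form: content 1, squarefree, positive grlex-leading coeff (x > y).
3*x*y + 3*y^2 + 2*x

1. The degree is 2 — a generic line meets the curve in up to 2 points.
2. Checking where it meets the axes: it meets the y-axis at y = 0 (among the integer gridlines); it crosses the x-axis at the gridline x = 0.
3. Matching integer coefficients to the picture gives p.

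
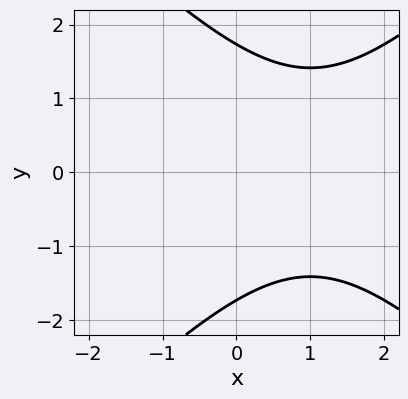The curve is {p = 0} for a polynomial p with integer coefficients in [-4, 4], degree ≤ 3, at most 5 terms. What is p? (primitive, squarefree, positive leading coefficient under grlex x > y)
(a) The degree is 2 — no degree-1 curve has this shape.
(b) Symmetries: it's symmetric under y → −y, forcing even powers of y.
(c) From the visible intercepts: no x-intercept at any integer in the box.
(d) Together with the visible shape, these determine p as stated.

x^2 - y^2 - 2*x + 3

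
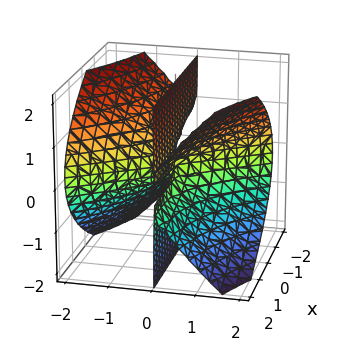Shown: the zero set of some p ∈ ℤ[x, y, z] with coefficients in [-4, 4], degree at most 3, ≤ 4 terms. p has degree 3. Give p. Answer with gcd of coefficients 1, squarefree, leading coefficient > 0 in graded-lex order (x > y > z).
1. deg p = 3. A generic line meets the surface in up to 3 points.
2. From the axis intercepts and sections: every point of the z-axis in the box is on the surface; one y-axis crossing is at y = 0; the visible x-axis segment lies entirely on the surface.
3. Putting this together gives p.

3*x*y^2 + 2*y^3 - 3*y*z^2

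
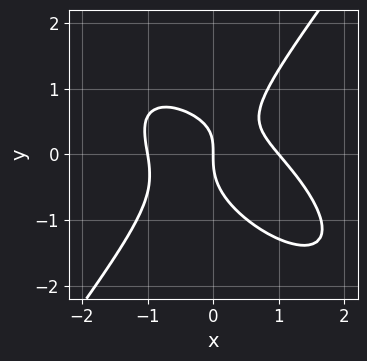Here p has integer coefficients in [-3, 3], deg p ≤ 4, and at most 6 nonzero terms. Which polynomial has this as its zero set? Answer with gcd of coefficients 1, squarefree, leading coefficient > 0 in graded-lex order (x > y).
1. The degree is 3 — no degree-2 curve has this shape.
2. From the visible intercepts: it crosses the y-axis at the gridline y = 0; the x-axis gridline crossings are at x ∈ {-1, 0, 1}.
3. Fitting integer coefficients to these (and the overall shape) gives p.

3*x^3 + 3*x^2*y - 3*y^3 + 2*x*y - 3*x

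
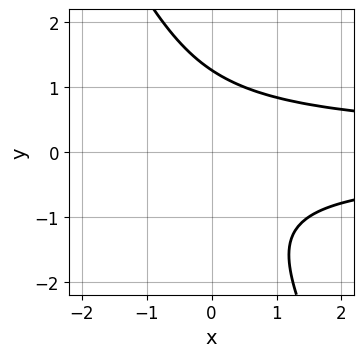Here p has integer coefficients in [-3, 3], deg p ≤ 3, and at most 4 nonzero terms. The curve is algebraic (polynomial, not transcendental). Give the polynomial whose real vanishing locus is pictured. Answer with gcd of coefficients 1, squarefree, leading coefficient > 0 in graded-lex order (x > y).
2*x*y^2 + y^3 - 2

First, the degree is 3 — a generic line meets the curve in up to 3 points.
Then, from the axis intercepts and sections: it misses every integer gridline on the x-axis.
Finally, these observations pin down the coefficients.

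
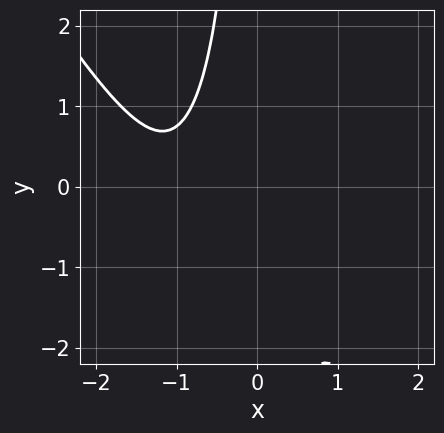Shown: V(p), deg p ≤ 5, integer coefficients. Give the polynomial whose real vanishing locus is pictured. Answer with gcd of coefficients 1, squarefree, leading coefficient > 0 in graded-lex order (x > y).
3*x^4 + 2*x^3*y + 3*x^3 + 2*x*y + 3

(a) deg p = 4. A generic line meets the curve in up to 4 points.
(b) Observable constraints: no y-intercept at any integer in the box; the curve avoids every integer x-axis point in the box.
(c) The integer polynomial consistent with all of this is the stated p.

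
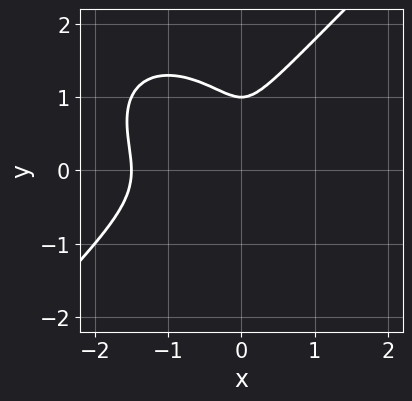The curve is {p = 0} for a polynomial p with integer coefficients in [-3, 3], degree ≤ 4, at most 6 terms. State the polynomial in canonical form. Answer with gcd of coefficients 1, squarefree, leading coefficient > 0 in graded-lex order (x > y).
2*x^3 - 2*y^3 + 3*x^2 + 2*y^2

Degree: a generic line meets the curve in up to 3 points, so deg p = 3.
From the visible intercepts: it crosses the y-axis at the gridline y = 1.
These observations pin down the coefficients.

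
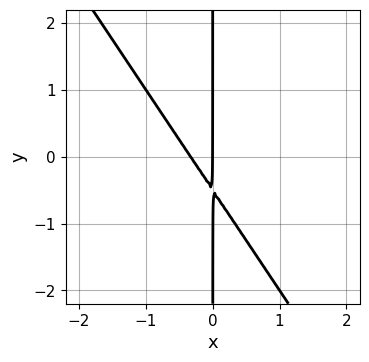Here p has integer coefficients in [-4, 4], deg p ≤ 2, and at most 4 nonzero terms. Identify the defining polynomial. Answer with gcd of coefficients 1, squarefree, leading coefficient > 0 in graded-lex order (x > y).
3*x^2 + 2*x*y + x

The degree is 2 — no degree-1 curve has this shape.
From the visible intercepts: it crosses the x-axis at the gridline x = 0; every point of the y-axis in the box is on the curve.
Together with the visible shape, these determine p as stated.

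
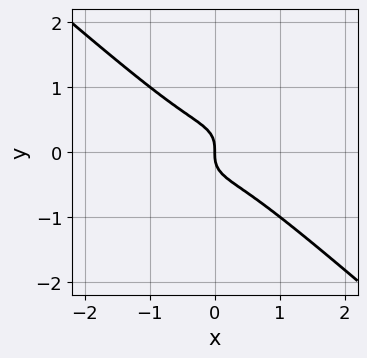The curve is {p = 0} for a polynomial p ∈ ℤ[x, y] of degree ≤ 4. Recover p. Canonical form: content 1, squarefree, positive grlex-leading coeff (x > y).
(a) deg p = 3. The shape is more complex than any degree-2 curve.
(b) From the visible intercepts: one x-axis crossing is at x = 0; one y-axis crossing is at y = 0.
(c) Putting this together gives p.

2*x^3 + 3*y^3 + x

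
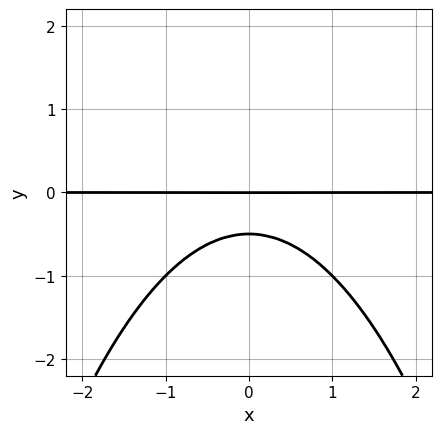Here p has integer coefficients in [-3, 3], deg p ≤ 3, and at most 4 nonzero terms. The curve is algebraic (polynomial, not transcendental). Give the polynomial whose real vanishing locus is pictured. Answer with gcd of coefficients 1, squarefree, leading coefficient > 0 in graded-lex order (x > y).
x^2*y + 2*y^2 + y

First, degree: a generic line meets the curve in up to 3 points, so deg p = 3.
Then, symmetries: it's symmetric under x → −x, forcing even powers of x.
Then, from the axis intercepts and sections: it meets the y-axis at y = 0 (among the integer gridlines); every point of the x-axis in the box is on the curve.
Finally, the integer polynomial consistent with all of this is the stated p.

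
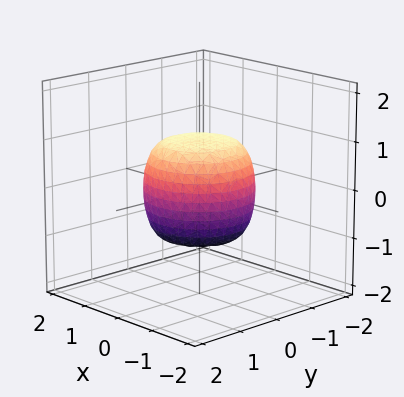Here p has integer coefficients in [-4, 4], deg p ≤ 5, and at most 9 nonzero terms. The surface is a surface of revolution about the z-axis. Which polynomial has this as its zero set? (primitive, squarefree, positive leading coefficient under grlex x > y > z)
First, deg p = 4. A generic line meets the surface in up to 4 points.
Then, symmetry: the z-axis is an axis of rotation, so x and y enter only as x² + y².
Next, observable constraints: a circular section at z = 1 has radius between 0 and 1; among the integer gridlines, it crosses the z-axis at z ∈ {-1, 1}.
Finally, these observations pin down the coefficients.

2*x^4 + 4*x^2*y^2 + 2*y^4 - x^2 - y^2 + 2*z^2 - 2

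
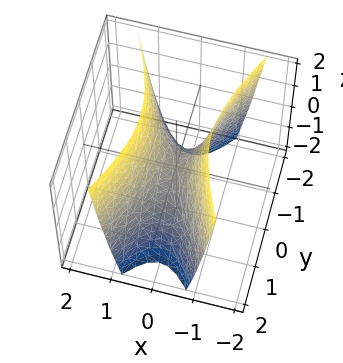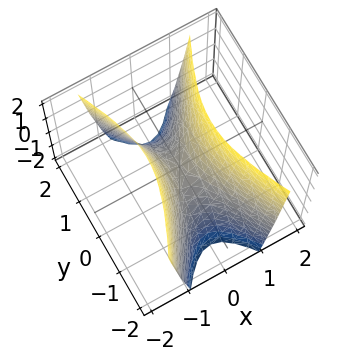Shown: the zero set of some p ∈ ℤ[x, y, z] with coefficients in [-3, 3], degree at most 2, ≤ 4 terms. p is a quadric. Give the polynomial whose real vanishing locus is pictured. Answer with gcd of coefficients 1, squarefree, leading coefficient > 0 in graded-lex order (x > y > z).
3*x^2 - y^2 - z

(a) Degree: a saddle surface; a quadric, so deg p = 2.
(b) Symmetries: it's symmetric under y → −y, forcing even powers of y; it's symmetric under x → −x, forcing even powers of x.
(c) Checking where it meets the axes: one x-axis crossing is at x = 0; one z-axis crossing is at z = 0; it crosses the y-axis at the gridline y = 0.
(d) Solving for integer coefficients yields p as stated.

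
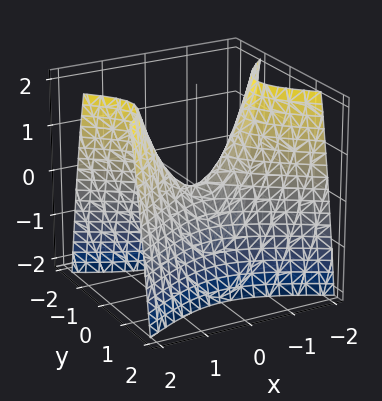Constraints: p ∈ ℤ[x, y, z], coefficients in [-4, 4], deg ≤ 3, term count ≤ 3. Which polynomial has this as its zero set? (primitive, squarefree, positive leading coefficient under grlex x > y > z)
The degree is 2 — a hyperbolic paraboloid; a quadric.
Symmetries: it's symmetric under x → −x, forcing even powers of x; it's symmetric under y → −y, forcing even powers of y.
Checking where it meets the axes: one z-axis crossing is at z = 0; it meets the x-axis at x = 0 (among the integer gridlines); one y-axis crossing is at y = 0.
Fitting integer coefficients to these (and the overall shape) gives p.

x^2 - 2*y^2 - z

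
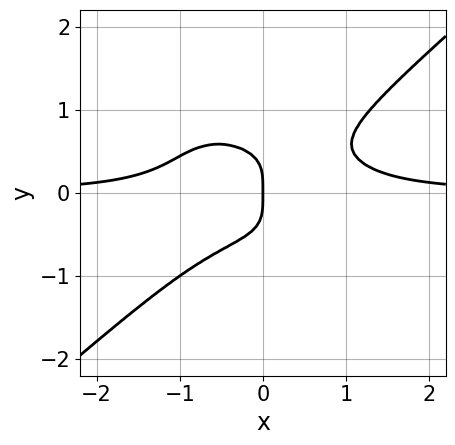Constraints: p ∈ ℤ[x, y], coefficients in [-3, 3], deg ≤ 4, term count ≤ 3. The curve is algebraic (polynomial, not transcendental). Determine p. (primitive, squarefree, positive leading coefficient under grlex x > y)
2*x^3*y - 3*y^4 - x

First, deg p = 4. A generic line meets the curve in up to 4 points.
Next, from the visible intercepts: it meets the x-axis at x = 0 (among the integer gridlines); it crosses the y-axis at the gridline y = 0.
Finally, matching integer coefficients to the picture gives p.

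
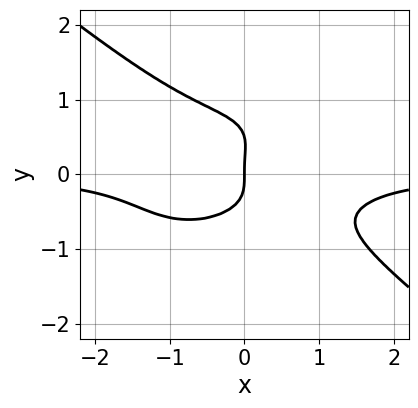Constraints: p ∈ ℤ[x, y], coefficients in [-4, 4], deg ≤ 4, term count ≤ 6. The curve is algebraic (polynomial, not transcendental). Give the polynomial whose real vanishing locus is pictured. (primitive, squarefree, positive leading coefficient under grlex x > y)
x^3*y + 2*y^4 - y^3 + x

(a) The degree is 4 — a generic line meets the curve in up to 4 points.
(b) Observable constraints: it meets the y-axis at y = 0 (among the integer gridlines); it crosses the x-axis at the gridline x = 0.
(c) These observations pin down the coefficients.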